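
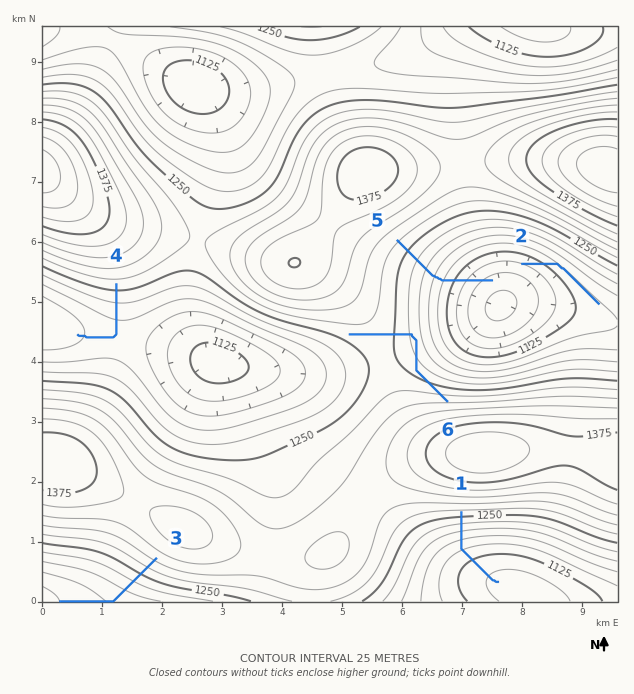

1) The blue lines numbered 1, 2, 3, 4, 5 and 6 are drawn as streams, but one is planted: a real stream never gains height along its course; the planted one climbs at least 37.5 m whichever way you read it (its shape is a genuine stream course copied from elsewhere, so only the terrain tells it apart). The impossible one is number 6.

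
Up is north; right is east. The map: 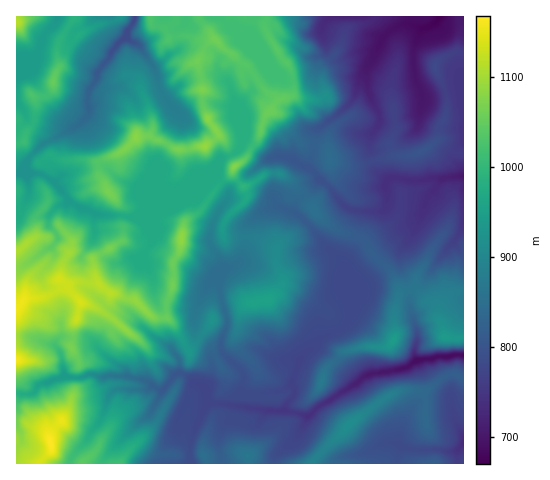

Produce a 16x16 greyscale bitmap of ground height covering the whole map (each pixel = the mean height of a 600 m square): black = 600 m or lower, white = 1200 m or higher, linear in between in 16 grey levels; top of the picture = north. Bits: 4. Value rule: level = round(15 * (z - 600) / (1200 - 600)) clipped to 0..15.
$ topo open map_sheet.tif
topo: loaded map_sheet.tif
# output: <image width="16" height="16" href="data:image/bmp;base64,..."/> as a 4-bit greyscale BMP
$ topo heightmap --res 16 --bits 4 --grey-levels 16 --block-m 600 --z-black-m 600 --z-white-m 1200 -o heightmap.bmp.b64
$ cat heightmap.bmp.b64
<image width="16" height="16" href="data:image/bmp;base64,Qk32AAAAAAAAAHYAAAAoAAAAEAAAABAAAAABAAQAAAAAAIAAAAATCwAAEwsAABAAAAAAAAAAAAAAABEREQAiIiIAMzMzAERERABVVVUAZmZmAHd3dwCIiIgAmZmZAKqqqgC7u7sAzMzMAN3d3QDu7u4A////AN2qhVZlZlVUzal1VURHdWSrqHZFVFRWZcqoh2VVVkQ0y7updmVVaGfc3Lp3h1VXd93cqneIZVZnzLubh3dlVVW7qpqYd2VURJmrmZiGZUREmauqqoZWVEOYibq6pmVERKhomKqqdUQ0mneIuruFNDSadnq7umQzNKmXiruqVDIi"/>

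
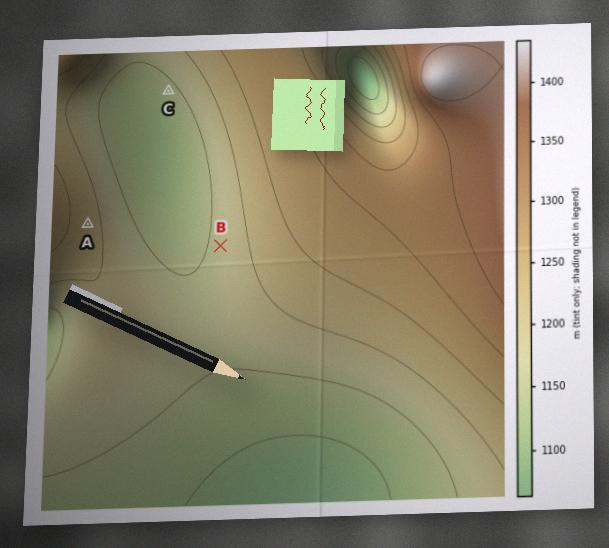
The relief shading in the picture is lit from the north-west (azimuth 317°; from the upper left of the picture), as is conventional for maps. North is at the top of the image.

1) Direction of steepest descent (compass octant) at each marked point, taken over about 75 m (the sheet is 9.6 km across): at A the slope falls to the E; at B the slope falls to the W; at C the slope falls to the SW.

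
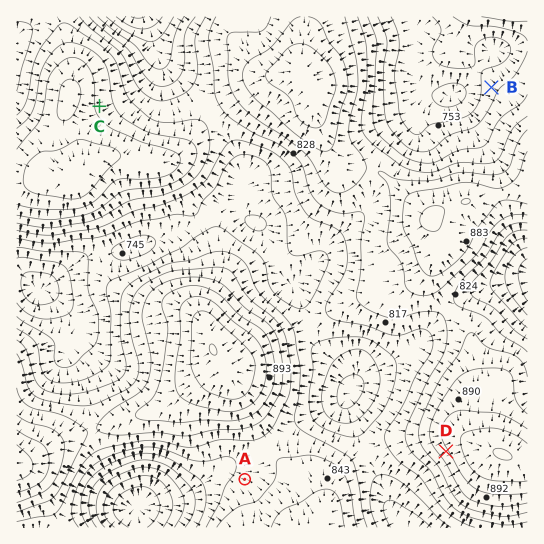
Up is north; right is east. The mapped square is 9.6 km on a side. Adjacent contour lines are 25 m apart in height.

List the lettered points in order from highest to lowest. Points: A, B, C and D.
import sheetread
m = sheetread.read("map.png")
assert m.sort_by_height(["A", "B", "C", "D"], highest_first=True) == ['D', 'C', 'A', 'B']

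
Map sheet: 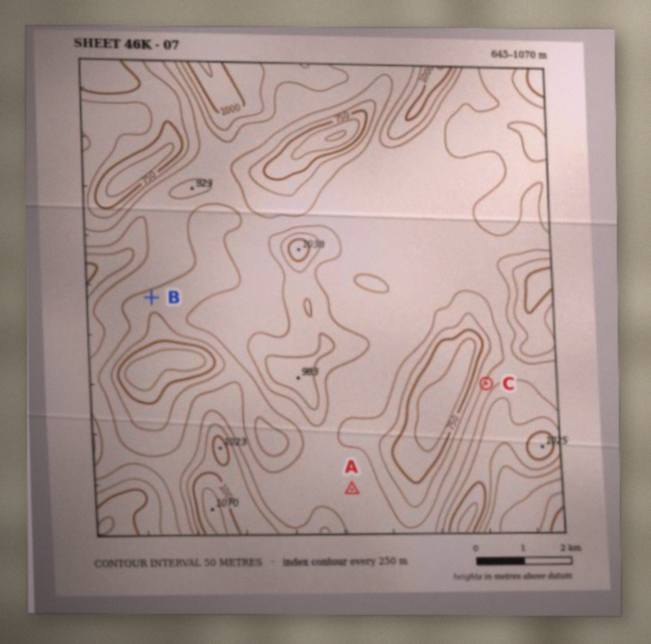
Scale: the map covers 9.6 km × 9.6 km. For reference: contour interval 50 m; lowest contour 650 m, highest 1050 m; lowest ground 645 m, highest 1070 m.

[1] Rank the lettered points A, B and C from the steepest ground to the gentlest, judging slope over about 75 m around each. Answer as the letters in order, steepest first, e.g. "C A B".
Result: C B A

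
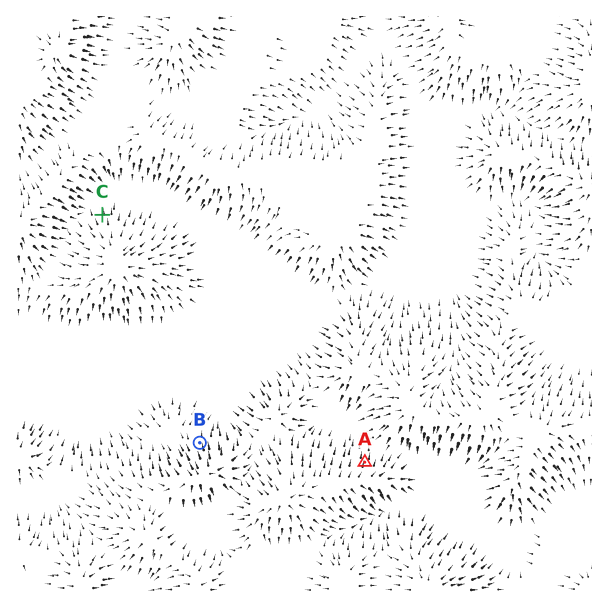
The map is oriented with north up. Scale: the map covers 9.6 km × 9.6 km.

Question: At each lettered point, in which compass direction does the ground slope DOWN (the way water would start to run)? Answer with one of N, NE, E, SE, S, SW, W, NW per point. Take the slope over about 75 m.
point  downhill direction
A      N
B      N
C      N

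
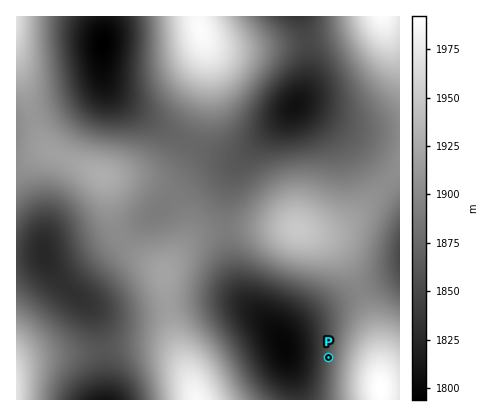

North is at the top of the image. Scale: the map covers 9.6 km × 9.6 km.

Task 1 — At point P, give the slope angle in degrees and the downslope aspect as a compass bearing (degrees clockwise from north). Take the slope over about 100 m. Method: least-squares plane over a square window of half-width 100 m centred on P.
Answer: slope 6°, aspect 276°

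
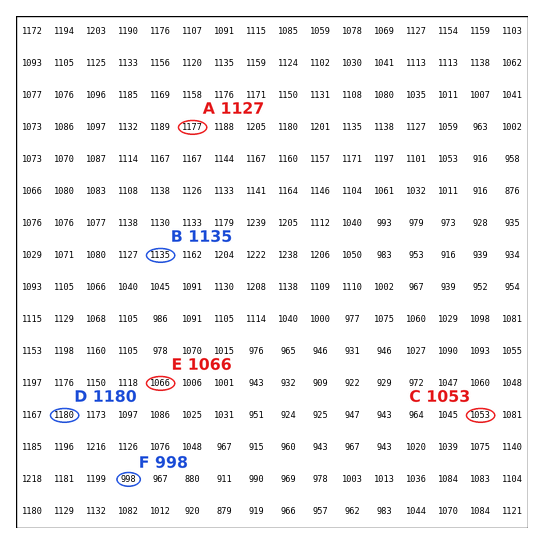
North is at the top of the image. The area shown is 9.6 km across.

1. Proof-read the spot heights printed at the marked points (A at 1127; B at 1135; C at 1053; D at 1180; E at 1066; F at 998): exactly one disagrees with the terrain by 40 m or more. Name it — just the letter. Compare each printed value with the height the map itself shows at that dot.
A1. A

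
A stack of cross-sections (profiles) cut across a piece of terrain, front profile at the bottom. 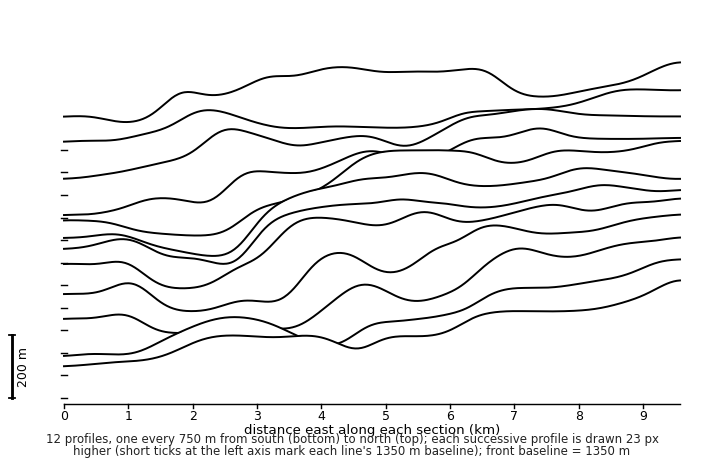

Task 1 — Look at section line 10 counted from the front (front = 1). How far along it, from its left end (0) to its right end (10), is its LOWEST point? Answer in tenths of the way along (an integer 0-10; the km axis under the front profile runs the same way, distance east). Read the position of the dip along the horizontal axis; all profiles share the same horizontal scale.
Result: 0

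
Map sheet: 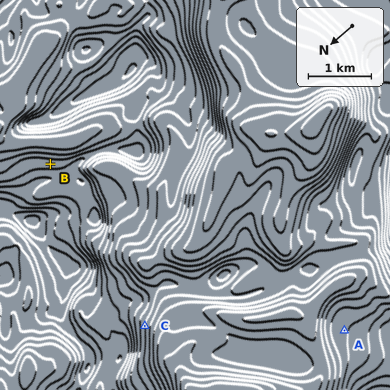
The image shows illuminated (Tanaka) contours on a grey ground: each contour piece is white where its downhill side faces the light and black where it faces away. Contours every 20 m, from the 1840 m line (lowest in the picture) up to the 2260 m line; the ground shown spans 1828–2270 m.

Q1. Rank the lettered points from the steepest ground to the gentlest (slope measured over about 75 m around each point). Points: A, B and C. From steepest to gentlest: C B A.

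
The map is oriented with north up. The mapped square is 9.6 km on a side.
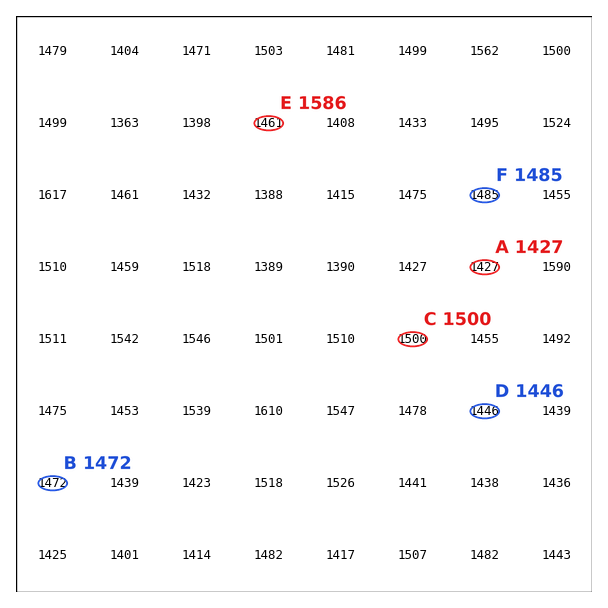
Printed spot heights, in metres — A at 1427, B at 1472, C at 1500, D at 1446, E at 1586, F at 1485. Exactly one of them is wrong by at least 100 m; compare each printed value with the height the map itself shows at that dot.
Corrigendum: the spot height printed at E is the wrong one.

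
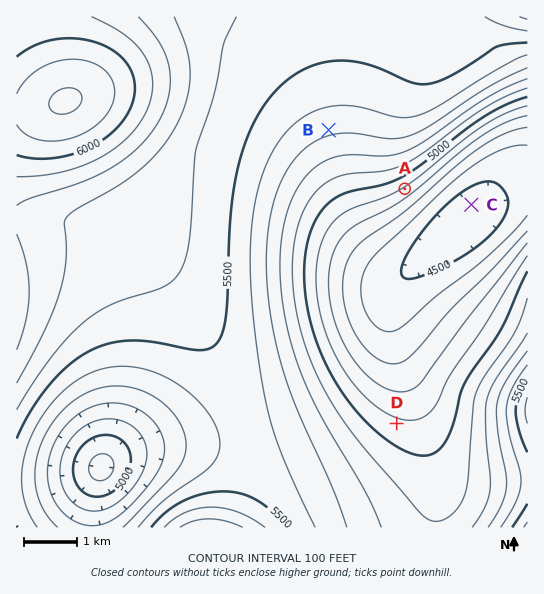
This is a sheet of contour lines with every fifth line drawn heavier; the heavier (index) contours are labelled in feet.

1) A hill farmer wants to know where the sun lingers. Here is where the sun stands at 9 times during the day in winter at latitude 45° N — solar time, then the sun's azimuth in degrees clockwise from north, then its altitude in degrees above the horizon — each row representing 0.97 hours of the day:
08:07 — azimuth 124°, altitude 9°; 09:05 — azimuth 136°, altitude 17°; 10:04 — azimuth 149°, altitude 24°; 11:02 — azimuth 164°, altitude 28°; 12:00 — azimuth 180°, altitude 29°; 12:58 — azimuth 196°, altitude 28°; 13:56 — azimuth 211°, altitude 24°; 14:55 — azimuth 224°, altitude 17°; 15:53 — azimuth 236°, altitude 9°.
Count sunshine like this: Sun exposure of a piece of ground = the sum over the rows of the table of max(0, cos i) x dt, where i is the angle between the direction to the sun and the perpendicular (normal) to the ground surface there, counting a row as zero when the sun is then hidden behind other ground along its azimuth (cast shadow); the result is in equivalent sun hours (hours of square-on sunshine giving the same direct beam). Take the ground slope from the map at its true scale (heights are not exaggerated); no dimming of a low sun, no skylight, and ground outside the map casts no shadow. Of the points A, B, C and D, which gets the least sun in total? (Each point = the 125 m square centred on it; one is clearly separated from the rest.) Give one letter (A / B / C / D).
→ D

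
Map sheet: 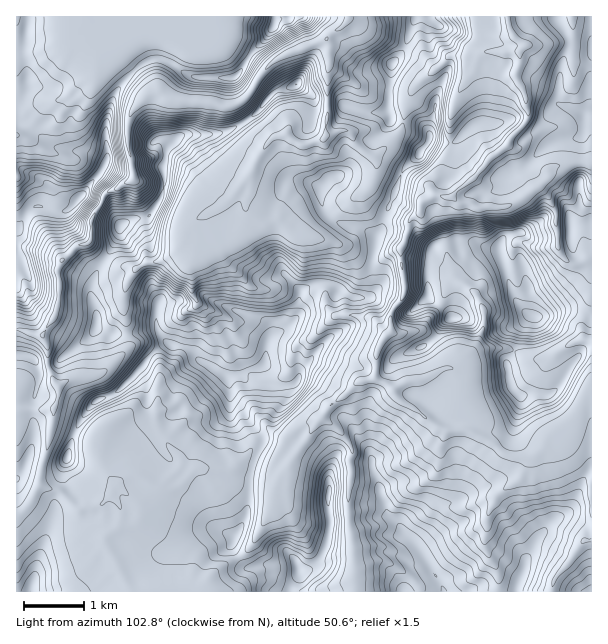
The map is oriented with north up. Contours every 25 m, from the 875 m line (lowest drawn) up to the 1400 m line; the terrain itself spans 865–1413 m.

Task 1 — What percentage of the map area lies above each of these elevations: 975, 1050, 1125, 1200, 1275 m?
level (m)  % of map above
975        93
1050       73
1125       56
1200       30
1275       12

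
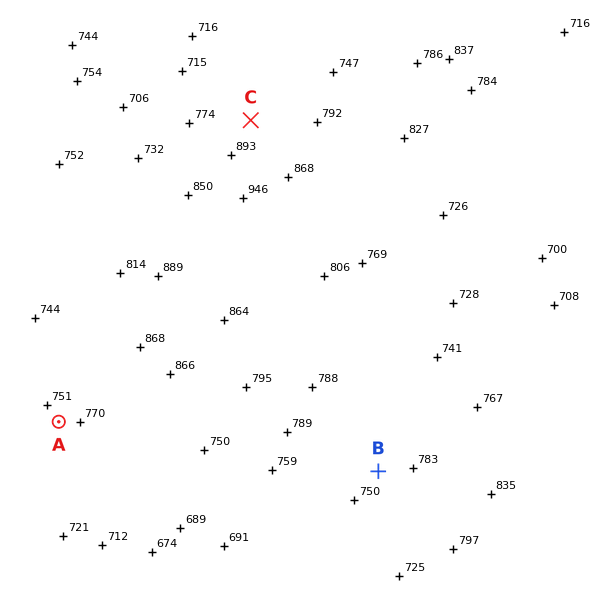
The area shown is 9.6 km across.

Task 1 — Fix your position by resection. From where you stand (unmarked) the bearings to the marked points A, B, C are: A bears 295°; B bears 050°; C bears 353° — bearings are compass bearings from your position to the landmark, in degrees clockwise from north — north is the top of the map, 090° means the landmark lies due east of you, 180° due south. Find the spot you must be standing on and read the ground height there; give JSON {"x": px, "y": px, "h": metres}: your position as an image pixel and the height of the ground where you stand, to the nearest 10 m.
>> {"x": 302, "y": 535, "h": 710}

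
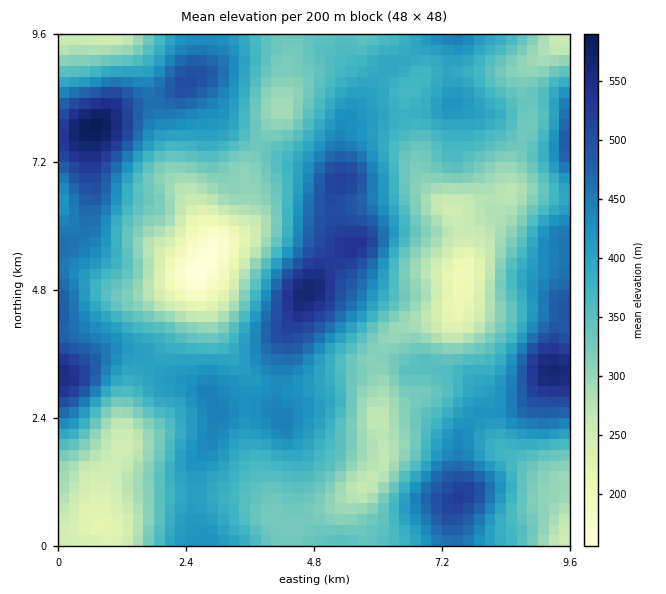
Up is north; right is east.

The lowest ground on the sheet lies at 155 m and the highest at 590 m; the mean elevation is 375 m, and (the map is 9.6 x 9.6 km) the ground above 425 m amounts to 24.7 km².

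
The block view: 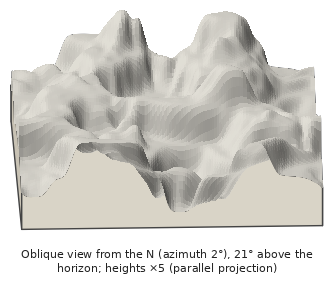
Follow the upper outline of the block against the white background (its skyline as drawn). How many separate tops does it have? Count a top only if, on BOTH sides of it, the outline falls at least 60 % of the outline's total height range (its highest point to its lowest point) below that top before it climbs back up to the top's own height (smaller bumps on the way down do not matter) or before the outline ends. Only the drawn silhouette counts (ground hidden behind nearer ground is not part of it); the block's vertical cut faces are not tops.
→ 0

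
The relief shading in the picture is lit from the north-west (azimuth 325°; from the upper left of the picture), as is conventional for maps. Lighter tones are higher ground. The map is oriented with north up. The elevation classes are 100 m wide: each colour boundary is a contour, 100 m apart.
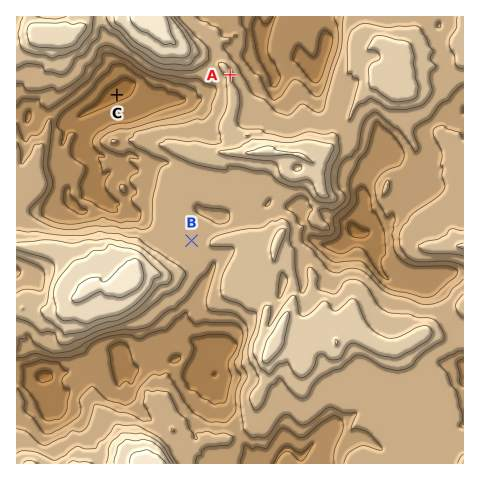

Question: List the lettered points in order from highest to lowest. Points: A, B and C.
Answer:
A B C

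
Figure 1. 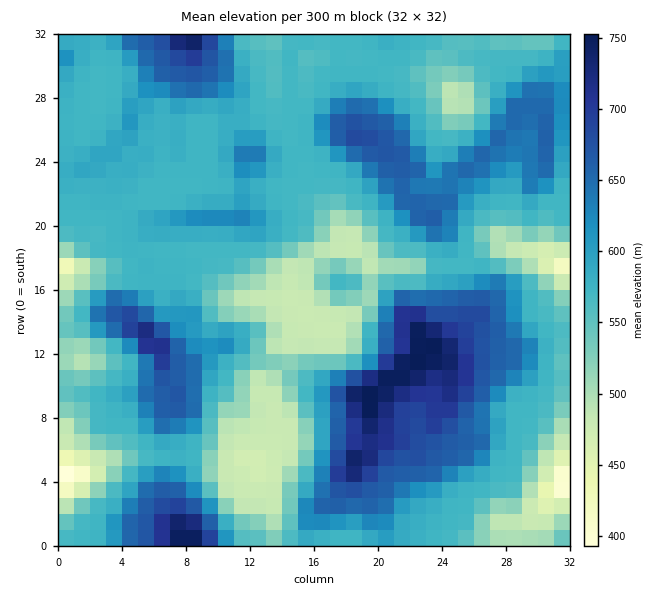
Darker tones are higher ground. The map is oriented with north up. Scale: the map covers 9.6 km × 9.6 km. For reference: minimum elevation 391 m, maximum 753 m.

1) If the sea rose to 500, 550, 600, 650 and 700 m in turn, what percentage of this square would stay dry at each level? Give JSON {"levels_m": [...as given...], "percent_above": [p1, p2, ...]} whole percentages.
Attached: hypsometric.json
{"levels_m": [500, 550, 600, 650, 700], "percent_above": [87, 78, 33, 21, 5]}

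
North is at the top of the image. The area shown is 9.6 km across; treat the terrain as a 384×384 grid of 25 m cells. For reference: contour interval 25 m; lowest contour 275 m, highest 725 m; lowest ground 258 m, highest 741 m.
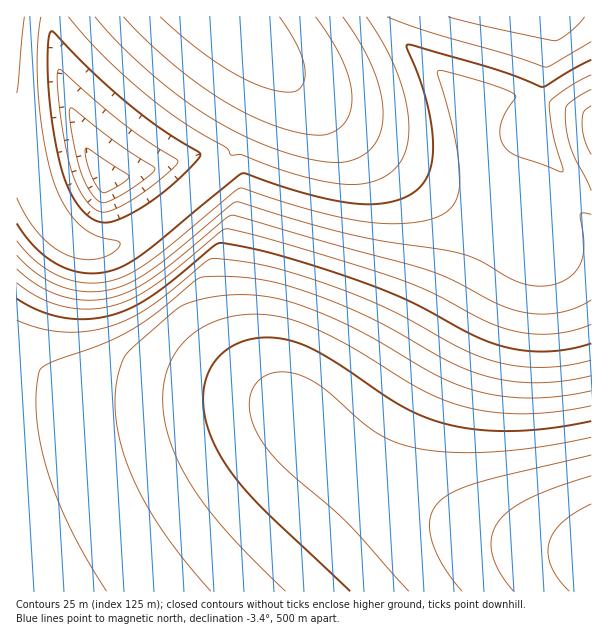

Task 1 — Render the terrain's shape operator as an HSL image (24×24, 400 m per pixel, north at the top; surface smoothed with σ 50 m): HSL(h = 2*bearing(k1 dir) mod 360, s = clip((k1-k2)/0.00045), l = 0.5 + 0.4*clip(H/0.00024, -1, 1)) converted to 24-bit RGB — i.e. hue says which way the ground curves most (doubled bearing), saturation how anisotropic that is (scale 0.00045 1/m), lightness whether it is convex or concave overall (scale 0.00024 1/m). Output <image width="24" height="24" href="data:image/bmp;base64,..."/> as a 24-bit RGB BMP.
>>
<image width="24" height="24" href="data:image/bmp;base64,Qk32BgAAAAAAADYAAAAoAAAAGAAAABgAAAABABgAAAAAAMAGAAATCwAAEwsAAAAAAAAAAAAAf4F/f4J/f4J/foN/foOAfoSAfoWBfoWBfoWCfoSCfoSCf4KBf4GAgYB+gX98gn96goB4goB2goB0gX9ygH9xgH9wf35vfn1uf4F/f4J/foN/foN/foR/foWAfYWAfYWBfYWCfoSCfoOCf4CBgH5/gXx8gnp5g3p2hH10g3xyg3xwgnxugXxtgH1sf31rfnxqf4J/f4J+foN+foR+fYV+fYV/fYaAfYWAfYSBfYOCfoCBf32AgXt+gnh6hHR1hXZyhnhxhXhvhHhtg3lrg3pqgntpgHxof3xogIJ/f4N+f4R+foR9fYV9fIZ9fIZ+fIV/fISAfIGBfH2AgHqAgnd9hHN5hnBziHNvh3Nuh3NshnRqhXZphHhog3pngnxngH1ngIJ+gIN+gIR9f4V9foZ8fIZ8e4Z8e4R9e4J+e39/fHp+f3Z9gXJ7hG53h2xwinBtiW5riW9qiHFoiHRoh3dohXpohH1ogn9pgYJ+gYN+gYR9gIV8f4Z7fYZ6fIV6eoN5eYB6enx7e3Z7fnJ6gG13hGl0iWtti2xri2tpi2xpi29oinNpiXdpiHtqhn9rhIJsgoN+goR9goV8goZ7gYZ6gIZ5foR4fIF3en13eXh2eXJ1e211fmhzgmZwiWxrimpqi2lpjGppjW5qjXJrjHhsi31uiIJwhoZxg4N9hIR8hIV7hYZ6hId5g4Z3gYR2foB1fHtzeHNxd21weWhve2RugWdqh21qiWpqi2prjWtsjm9tj3Rvj3pxjYB0i4V2h4h3g4J8hYN7hoR5h4V5h4Z3hoV1hIJzgHxxe3VveG1sdmhqdmRqeGJqgG5pg29rhW1siG1ui29wjnJykHd1kH55joR8jIl+h4p/h3Fii3ZWjYVLfYtGcIhUhoFyhHxwgHZtfHBqeGhndWRndGFneGRmf3VrgHRsgXRvhHRyiHZ2jHl6j319kIOBkIiEjo2HiI2HjVdPk2FDmHg8m5Y4b5QtKXojg39mgXBqfWpneWRldWJmdGFneW9ofnlsf3pvf3xzgH54g399iIGDjYWIkImKkI2MjpCOi5GRlTw/oVE4rHo5sqY7k7A5VpswD10sgWpmf2Zne2Rod2NpdWVqfHltfn5vfIBxeIF0d4R5e4eDgYuLiIuPjY6SkJGUkJOWjpOXoz9VsV5Xs5R8tauMrbSDhaZjL4k8EFZFgmZsfmVtemZveW1vfX5ye4Fzd4R0c4l3c41/dJGJeZWSgZOXipGYkJOZkZWaj5Sapm2HoLeytsnTvbzg0rTbxJe6oIN9CVVJP2p6gWl1fmt4fXh3fIB4eIV3dot5dJF/cZaGcJqPcZyWd5ueg5Gcj5OZkZaaj5SamrWjruPLq+7xkZj15aT28qbp3ZHIsHOfACszhW1+gnSBfn6AfYWAe4yBeZODdZqIcp2Ob5+TbaGYbaKfcH6UjJSIjJWNkIiNoNqio/K0YvC6ACbK4Gfo9pnm+Kbh6ZPKAUGPSl+FgnyGgISHgIyKf5OKfJyMeKGRdKGUcKKWbKKYWnuYio5ngph4jY93l0lAtOyil++JQ8tPABczmEhr0nS785TV+qfb7HvRDDRygYKLgouOgpOSgpuSgKSUe6KWd6GWcqGWbaCWakGFg5Z3kItohkBJk/epxfGeqOJ6c5RHMwArHzgBGjMAZ4cA72iX+qjTQRG0g4qQhJKUhJqXhaWXgqOYfqCXep+WdZ6UUF6XeFSPjoF6j2aAh+WecMKizfCZrtF6KwA2eziBh3V/h3eBcYdTRnASrogYqEuHhJKVhJmZhqCZhqaZhKCYgZ6WfZyUeZqRPSuJiX2Oj32Oi3aWp/GRWVtn0e6VqsF1JAAzhHWAhXmBhn2EhYGHg4WKg4yPhJOUhJmYhJ2ah6eZhp+XhZ2Wg5uUgJiSfZSOMSKAi4OOin2Qsb6CxM1mYEBG1euQsy2ALAFFhHmChH2Eg4GFg4iJg46Og5SRg5iUg5yXhKOYhqCVhpyVhpqUhZeSg5KPf4iKMBFShHQwfF0k16MNrWgUZEg22+eMLwBMcFGFg32EgYGFgoiIgo6KgZOOgZiRgZuTgp6Vg6KUhJyThZmShZaRhZKPhH6LXQcnciI0gotYa5GAobV+w5N9fGqK5uWKGAAzgHiGgoCGgoiIgo2JgZOLgJeNgJuQgJ2SgaGSgpyQg5mQhJaPhZGOjnF+TgAcjEZofoeQe46VeZaaep+dzpSUg3Sj5tCIEQA2f3yHgoSIg4yJgpKJgJaLf5qNf5yOf56Pf52OgJqOgpaNg5KMjlZpTAAakGaAgYuSf5CWfZWbe5ufeqGhuI2qnYW2"/>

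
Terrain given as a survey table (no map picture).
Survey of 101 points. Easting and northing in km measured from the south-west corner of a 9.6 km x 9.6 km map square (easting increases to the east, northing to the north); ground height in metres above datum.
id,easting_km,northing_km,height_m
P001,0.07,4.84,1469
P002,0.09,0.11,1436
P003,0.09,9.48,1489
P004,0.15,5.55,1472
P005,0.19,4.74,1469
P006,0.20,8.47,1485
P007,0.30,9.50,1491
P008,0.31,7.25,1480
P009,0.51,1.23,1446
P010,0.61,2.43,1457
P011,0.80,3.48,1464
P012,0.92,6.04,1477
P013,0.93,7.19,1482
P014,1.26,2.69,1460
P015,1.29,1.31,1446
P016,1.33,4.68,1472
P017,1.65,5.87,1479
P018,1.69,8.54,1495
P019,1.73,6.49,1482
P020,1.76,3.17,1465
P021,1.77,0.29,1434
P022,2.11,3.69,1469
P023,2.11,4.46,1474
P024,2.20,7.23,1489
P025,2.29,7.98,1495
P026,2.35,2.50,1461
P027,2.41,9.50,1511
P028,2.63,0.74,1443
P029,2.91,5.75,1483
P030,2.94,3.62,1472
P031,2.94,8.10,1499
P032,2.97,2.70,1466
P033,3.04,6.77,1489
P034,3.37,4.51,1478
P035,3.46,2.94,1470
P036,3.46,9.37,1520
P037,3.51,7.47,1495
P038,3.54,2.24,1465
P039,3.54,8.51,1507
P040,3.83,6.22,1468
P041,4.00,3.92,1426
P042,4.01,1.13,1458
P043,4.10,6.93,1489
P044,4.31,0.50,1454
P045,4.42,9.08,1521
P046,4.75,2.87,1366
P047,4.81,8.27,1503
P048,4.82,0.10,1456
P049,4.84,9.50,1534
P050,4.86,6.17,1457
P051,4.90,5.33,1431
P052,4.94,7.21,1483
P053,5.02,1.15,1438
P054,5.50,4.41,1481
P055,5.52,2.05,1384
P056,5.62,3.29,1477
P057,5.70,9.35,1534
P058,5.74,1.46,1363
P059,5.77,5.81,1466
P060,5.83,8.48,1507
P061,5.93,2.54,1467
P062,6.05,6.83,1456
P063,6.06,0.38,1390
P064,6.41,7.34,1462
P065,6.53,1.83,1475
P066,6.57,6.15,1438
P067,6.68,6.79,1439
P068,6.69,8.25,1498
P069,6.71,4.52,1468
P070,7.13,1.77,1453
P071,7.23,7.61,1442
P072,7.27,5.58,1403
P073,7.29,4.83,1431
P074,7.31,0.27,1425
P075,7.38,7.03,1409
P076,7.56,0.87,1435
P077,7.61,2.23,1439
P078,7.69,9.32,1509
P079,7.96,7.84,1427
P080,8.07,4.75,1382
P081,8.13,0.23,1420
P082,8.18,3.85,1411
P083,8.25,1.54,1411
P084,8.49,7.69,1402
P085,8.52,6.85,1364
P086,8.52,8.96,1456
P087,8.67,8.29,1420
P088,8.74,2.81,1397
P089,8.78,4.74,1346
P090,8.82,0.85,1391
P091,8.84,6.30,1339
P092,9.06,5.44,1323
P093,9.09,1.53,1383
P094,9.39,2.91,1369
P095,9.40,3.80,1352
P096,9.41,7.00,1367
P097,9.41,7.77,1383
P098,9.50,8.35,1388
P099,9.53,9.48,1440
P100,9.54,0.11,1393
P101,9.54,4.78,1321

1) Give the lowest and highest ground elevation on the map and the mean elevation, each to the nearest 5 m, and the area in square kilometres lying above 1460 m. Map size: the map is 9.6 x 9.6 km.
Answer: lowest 1315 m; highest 1545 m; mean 1450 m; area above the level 46.3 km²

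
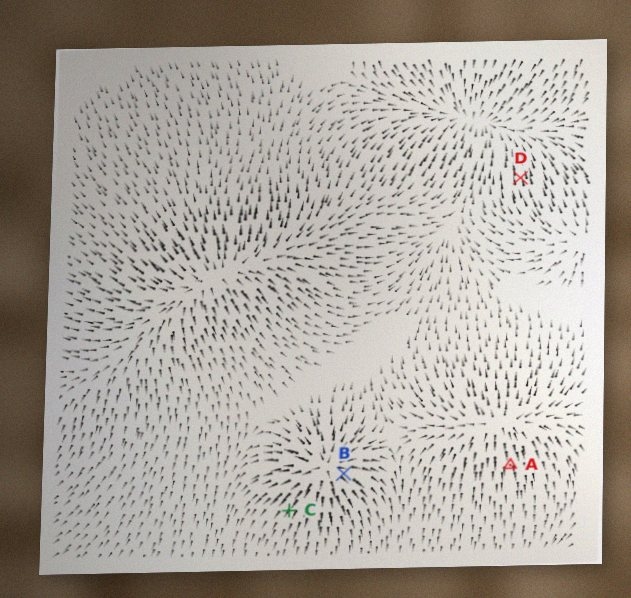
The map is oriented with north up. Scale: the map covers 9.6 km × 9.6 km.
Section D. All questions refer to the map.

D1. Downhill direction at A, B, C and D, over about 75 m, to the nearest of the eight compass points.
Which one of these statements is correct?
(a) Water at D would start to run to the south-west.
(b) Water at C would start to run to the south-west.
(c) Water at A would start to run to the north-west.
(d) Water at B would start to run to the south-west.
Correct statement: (b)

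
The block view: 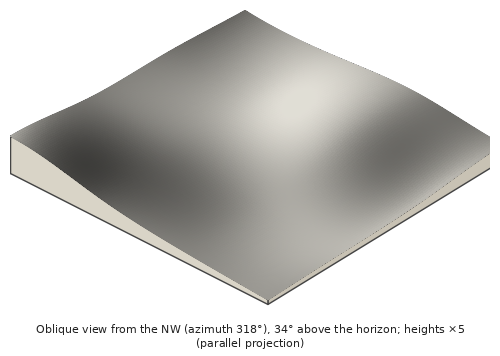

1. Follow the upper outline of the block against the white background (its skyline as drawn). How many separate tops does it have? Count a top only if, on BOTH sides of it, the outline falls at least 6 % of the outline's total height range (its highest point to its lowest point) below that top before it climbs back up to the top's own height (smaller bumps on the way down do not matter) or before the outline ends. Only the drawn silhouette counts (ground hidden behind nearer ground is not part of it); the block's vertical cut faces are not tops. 1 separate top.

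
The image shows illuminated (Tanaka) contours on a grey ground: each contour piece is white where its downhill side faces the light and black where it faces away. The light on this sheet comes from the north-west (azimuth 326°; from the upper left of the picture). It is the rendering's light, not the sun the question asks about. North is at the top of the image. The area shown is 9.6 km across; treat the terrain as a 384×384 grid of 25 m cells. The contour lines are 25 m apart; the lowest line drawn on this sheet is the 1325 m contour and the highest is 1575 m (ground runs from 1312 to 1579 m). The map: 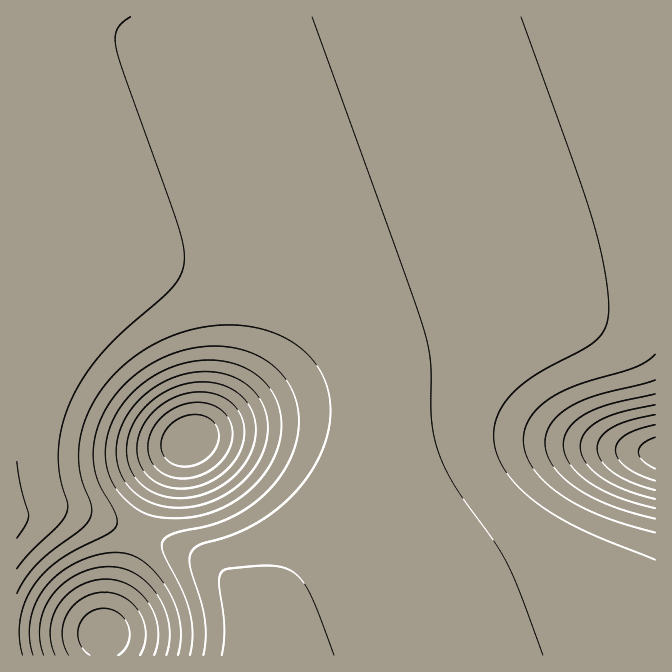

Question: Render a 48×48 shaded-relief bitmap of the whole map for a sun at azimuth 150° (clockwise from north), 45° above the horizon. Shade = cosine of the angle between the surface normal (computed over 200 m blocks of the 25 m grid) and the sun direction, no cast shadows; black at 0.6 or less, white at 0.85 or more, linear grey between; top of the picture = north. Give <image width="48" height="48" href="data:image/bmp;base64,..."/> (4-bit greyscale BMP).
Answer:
<image width="48" height="48" href="data:image/bmp;base64,Qk32BAAAAAAAAHYAAAAoAAAAMAAAADAAAAABAAQAAAAAAIAEAAATCwAAEwsAABAAAAAAAAAAAAAAABEREQAiIiIAMzMzAERERABVVVUAZmZmAHd3dwCIiIgAmZmZAKqqqgC7u7sAzMzMAN3d3QDu7u4A////AIiIdlRDIiNFZmZmZmZmZmZmZmZmZmZmZpmYh2VEMzNFZmZmZmZmZmZmZmZmZmZmZqqqmYdlRERFZmZmZmZmZmZmZmZmZmZmZru7uph2VVVVZmZmZmZmZmZmZmZmZmZmZrzMy6mHZlVWZmZmZmZmZmZmZmZmZmZmZrzMzLqYdmVWZmZmZmZmZmZmZmZmZmZmZrzMzLqYdmVVVmZmZmZmZmZmZmZmZmZmZqvMzLqYdlREVVZmZmZmZmZmZmZmZmZmVZq7u6mHZEMzRFVmZmZmZmZmZmZmZmVVVImqqph2QyESM0VWZmZmZmZmZmZmZVVEM3iJmYdkMQABEjRVZmZmZmZmZmZlVUQyIXd3d3ZTIAAAASNFVmZmZmZmZmZlVEMiEHd3d2ZTIQAAABNEVmZmZmZmZmZlVEMiEXd3d3dlQhAAABI0VmZmZmZmZmZmVUQzInd4iIiHZDEAABI0VWZmZmd3d3ZmZmZVVXeIiZmZh1QhERI0VWZmZnd3d3d3iIiIiHeImau7qYdUMiNEVWZmZ3d3d3iJmaqru3eImrvMy6l2VERFVmZmZ3d3d4iZqrvMzHeImrvN3cuYdlVVVmZmZ3d3eIiZq7zMzHd4mavN3dy5h2ZmZmZmd3d3eIiZqru8zHd4iavM3dy6mHdmZmZmd3d3d4iJmaqru3d3iJq7zMy6mYd3ZmZmd3d3d3iIiZmZmnd3eImqu7u6mYd3d2Zmd3d3d3d3iIiIiXd3d4iZqqqpmId3d3ZmZ3d3d3d3d3d4iHd3d3iImZmZiId3d3dmZnd3d3d3d3d3d3d3d3d4iIiIiHd3d3d2Zmd3d3d3d3d3d3d3d3d3d4iId3d3d3d2ZmZmd3d3d3d3d2d3d3d3d3d3d3d3d3dmZmZmZmd3d3d3d2Znd3d3d3d3d3d3d3dmZmZmZmZmd3d3d2Zmd3d3d3d3d3d3d3ZmZmZmZmZmZ3d3d2ZmZnd3d3d3d3d3d2ZmZmZmZmZmZ3d3d2ZmZmZ3d3d3d3d3ZmZmZmZmZmZmZ3d3d2ZmZmZmZ3d3d3ZmZmZmZmZmZmZmZnd3d2ZmZmZmZmZmZmZmZmZmZmZmZmZmZnd3d2ZmZmZmZmZmZmZmZmZmZmZmZmZmZmd3d2ZmZmZmZmZmZmZmZmZmZmZmZmZmZmd3d2ZmZmZmZmZmZmZmZmZmZmZmZmZmZmZ3d2ZmZmZmZmZmZmZmZmZmZmZmZmZmZmZnd2ZmZmZmZmZmZmZmZmZmZmZmZmZmZmZmZ2ZmZmZmZmZmZmZmZmZmZmZmZmZmZmZmZmZmZmZmZmZmZmZmZmZmZmZmZmZmZmZmZmZmZmZmZmZmZmZmZmZmZmZmZmZmZmZmZmZmZmZmZmZmZmZmZmZmZmZmZmZmZmZmZmZmZmZmZmZmZmZmZmZmZmZmZmZmZmZmZmZmZmd3d2ZmZmZmZmZmZmZmZmZmZmZmZmZmd3d3d3d2ZmZmZmZmZmZmZmZmZmZmZmZ3d3d3d3d3ZmZmZmZmZmZmZmZmZmZmZmZnd3d3d3d3dmZmZmZmZmZmZmZmZmZmZg=="/>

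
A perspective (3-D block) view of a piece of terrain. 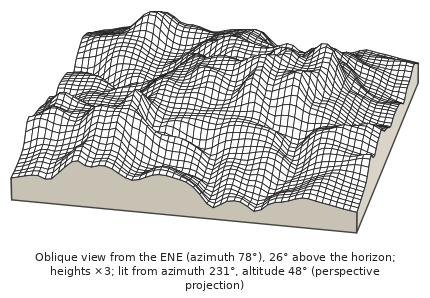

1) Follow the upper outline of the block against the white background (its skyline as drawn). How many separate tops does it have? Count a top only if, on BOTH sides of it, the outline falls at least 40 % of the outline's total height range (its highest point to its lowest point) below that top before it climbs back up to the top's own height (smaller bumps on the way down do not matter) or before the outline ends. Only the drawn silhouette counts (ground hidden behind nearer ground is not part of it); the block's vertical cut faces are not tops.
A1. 0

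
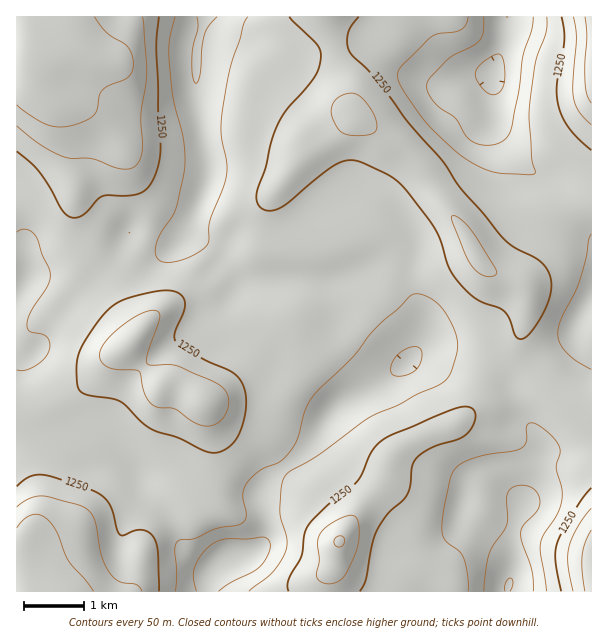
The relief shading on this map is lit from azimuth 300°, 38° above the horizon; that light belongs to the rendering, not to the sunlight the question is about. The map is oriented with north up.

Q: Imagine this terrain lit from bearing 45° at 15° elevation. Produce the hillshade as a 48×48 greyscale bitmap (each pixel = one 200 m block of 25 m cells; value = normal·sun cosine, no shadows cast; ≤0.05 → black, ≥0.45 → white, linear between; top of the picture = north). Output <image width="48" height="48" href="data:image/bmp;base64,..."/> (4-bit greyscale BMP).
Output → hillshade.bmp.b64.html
<image width="48" height="48" href="data:image/bmp;base64,Qk32BAAAAAAAAHYAAAAoAAAAMAAAADAAAAABAAQAAAAAAIAEAAATCwAAEwsAABAAAAAAAAAAAAAAABEREQAiIiIAMzMzAERERABVVVUAZmZmAHd3dwCIiIgAmZmZAKqqqgC7u7sAzMzMAN3d3QDu7u4A////AImaq7zLvMy6mZqYdlZomYiIiJvLljEQAomqqry6q8y6mZmHZlZoqZiIiJvLljEQE5mZms25m8upmIh2ZlVYqpiImau6hSERJJmZmsyorMqHdlVVRDNZu5iImrupdTIzRJiZm8yprLhmVDVUM0V7y5iIq7qYhlVUVJmaq9ypq5dmVFdkRWecypiIqqmIiHdlVaq8zNypqYZ3d5l1VniaupiIqqiJmYdlVqvN3duqmHd4iaqGZ3iJqYiJmpiJmXZVV5vMzLqql3eIial2Z4iIiIiZmpiJl2VEV5q7uqmZh3eIiJh3eIiIh4iZmpiIdlRFZ4mZmYiIZnd3eIh3iIiId4iZiId3ZlVmd4iIiIh3ZndmZ4h3iJiId4iIh2ZmZnd2Z3iIiIh3ZmZUZ4iIiZmYiImId2Z3eIhlZneIiId2ZVQzWJmImaqYiJmYiIiJmYdVZ3d3d3d2Q0MkeamImaqYiZqZmZmZmHVWd4iId3dkM0RGm7qYmZmIiZmZmZmZmGVniJiId2ZUNGaKzcqYiIh3iJmZmZmZl2Z4mZmIdlVER5q97sqYiIh3eJmZmIiIh3eJqpmHdURFebze3KmIiIiIiJmYd3d4d3iau4h3ZURWm8zcuZiIiIiIiIiHdmZ3d3iruodmZmZ4m7upmIiIiJmYiIh3ZlVnd4m7qHZmd3eJqqqYiIiIiJmZiId3ZUVnd3mqmHd3d3iJqqmYiIiIiZmYiId3ZEVnZnmqiHd3d3iJq7qZmZmZmZmYiIiHVEVmVWipmXd3d4iZq7upmpmZmZmIiIiHVFVERXmqmnd3d4iZqrqqqZiIiIiHiIh2VUM0Vpu6mnZmZ4iZqqqqmYd3d3d3d3d2ZUNHmry6qnZVZ4iZqqqZmGZmZmd3d3d3ZTN6vMuqqnZWd4mpmamIh2Znd3d3d3eHZDWcy6qZqnZWd4mZiJiHdmZ3iIiHd4iHQzfNupmZmWVWZ4mHZ4iHZmZ3iIiIiIh1MlvcqYiZmGZVZ4h2Z4mXZmZneIiIiIhkNZ3LmZmZiGZVV4dlaJqYZmZmeIiIiIdUWMy6qZmZh2ZUZ3ZVeZqYZmZnd4iIh3ZVeru6qqmYdmZUZ2VWiaqoZWZ3d3iHdmVWiru7qZh2ZlREZmVXmqqpZVZ2d3d3ZVVnrN3LqYdlZkM0VmZoq7u5VFd2Z4dlRFaKzu7LmHVWZiI0VmZ5vMu4VGd2eIdlVXit/+y6l1VmVBJFZmeKvMy4VWd3eIdmaJvf/sqphUVlQiNWd4iavMy4VWd3eHZnib3v7KmpdUVkIEVniJmZvN23VWeIiHd4m87+ypq6dDVTEFaImYiIvd2nVWeIiHeJrN7tqau6dDRTIWeIiHd4veynVWeIiIiKvd3KmaupYzRUIXeId3eK3uyXZWeIiHeKu7qYiJmHUzRUIXeIeImb7tyXZneIiHeJqpiId3d3ZEVkIXeIiaq87tuXZnd3d2aJmYiId2Z4dlVUIXeImru83cuYdndnZlZ4mIiIdmeal1RDEHiJmru7zMupd2ZmZVZ4mIiIdnm8p1QyAQ=="/>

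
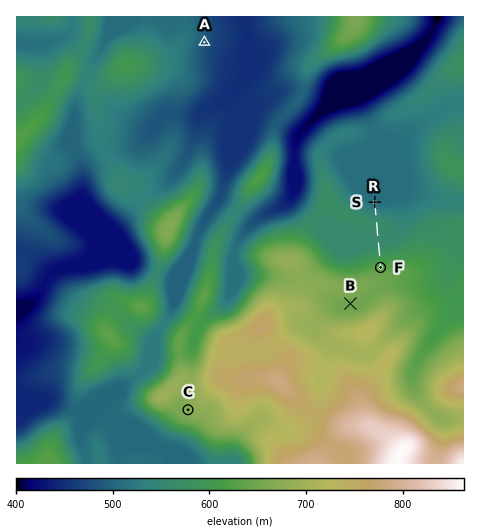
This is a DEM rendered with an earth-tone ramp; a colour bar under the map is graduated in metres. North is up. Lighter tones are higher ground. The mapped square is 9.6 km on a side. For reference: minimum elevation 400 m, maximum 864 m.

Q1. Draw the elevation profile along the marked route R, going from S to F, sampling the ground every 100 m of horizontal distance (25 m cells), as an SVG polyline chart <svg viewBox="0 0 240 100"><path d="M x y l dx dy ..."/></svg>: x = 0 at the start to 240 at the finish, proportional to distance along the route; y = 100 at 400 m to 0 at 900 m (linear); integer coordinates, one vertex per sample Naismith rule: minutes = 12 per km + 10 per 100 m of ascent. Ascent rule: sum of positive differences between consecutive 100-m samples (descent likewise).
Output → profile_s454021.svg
<svg viewBox="0 0 240 100"><path d="M0 78l17-2 17-3 17-3 17-2 17-1 17 1 18 0 17 0 17 0 17-2 17-2 17-3 17-4 17-3 1 0"/></svg>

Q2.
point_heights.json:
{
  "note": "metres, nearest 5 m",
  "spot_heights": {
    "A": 485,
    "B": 650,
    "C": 670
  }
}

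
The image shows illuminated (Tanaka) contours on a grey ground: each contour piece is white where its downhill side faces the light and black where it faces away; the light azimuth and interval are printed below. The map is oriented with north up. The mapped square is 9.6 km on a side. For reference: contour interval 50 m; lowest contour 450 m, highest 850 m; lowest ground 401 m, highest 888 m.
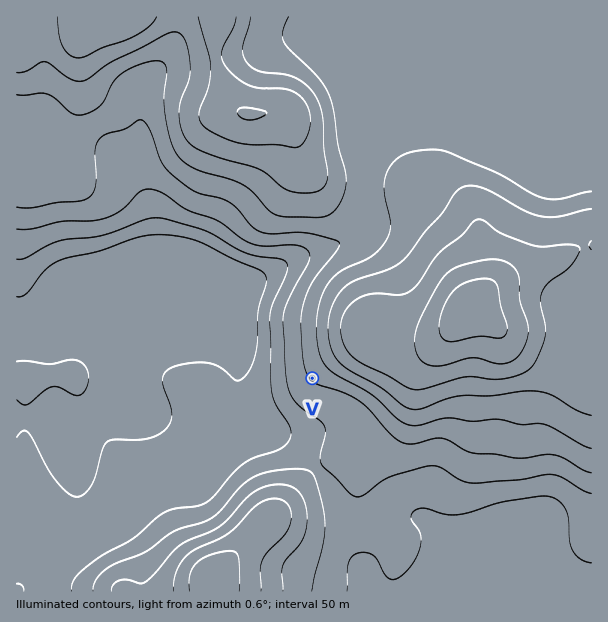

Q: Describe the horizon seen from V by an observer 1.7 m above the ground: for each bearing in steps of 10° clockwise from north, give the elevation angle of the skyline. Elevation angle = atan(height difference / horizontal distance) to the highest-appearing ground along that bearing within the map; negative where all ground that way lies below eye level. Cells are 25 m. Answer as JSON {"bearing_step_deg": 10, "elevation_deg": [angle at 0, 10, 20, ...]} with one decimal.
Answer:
{"bearing_step_deg": 10, "elevation_deg": [3.4, 4.8, 6.9, 9.0, 10.4, 11.0, 10.9, 10.0, 8.5, 6.4, 4.6, 2.8, 0.8, -0.6, -1.1, -1.1, -1.4, -1.7, -0.5, 1.3, 1.8, 1.9, -0.0, -1.2, -1.5, -1.6, -1.8, -1.7, -2.3, -1.3, -0.1, 0.2, 1.0, 1.5, 2.1, 2.5]}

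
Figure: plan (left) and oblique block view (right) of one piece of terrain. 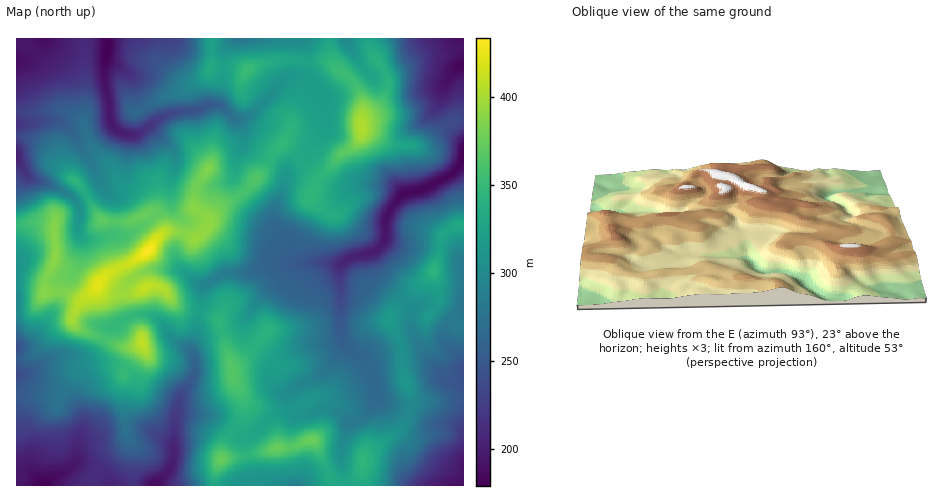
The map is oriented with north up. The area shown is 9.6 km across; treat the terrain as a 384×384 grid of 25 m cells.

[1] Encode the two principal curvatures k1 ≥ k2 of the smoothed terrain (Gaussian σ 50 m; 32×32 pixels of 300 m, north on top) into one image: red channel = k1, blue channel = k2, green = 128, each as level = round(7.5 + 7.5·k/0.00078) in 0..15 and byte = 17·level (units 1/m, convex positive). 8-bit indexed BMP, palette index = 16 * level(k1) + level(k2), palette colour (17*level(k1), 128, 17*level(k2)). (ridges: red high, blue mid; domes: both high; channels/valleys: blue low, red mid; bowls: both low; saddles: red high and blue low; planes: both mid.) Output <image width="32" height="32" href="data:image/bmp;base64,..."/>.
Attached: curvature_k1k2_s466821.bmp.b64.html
<image width="32" height="32" href="data:image/bmp;base64,Qk02CAAAAAAAADYEAAAoAAAAIAAAACAAAAABAAgAAAAAAAAEAAATCwAAEwsAAAABAAAAAAAAAIAAABGAAAAigAAAM4AAAESAAABVgAAAZoAAAHeAAACIgAAAmYAAAKqAAAC7gAAAzIAAAN2AAADugAAA/4AAAACAEQARgBEAIoARADOAEQBEgBEAVYARAGaAEQB3gBEAiIARAJmAEQCqgBEAu4ARAMyAEQDdgBEA7oARAP+AEQAAgCIAEYAiACKAIgAzgCIARIAiAFWAIgBmgCIAd4AiAIiAIgCZgCIAqoAiALuAIgDMgCIA3YAiAO6AIgD/gCIAAIAzABGAMwAigDMAM4AzAESAMwBVgDMAZoAzAHeAMwCIgDMAmYAzAKqAMwC7gDMAzIAzAN2AMwDugDMA/4AzAACARAARgEQAIoBEADOARABEgEQAVYBEAGaARAB3gEQAiIBEAJmARACqgEQAu4BEAMyARADdgEQA7oBEAP+ARAAAgFUAEYBVACKAVQAzgFUARIBVAFWAVQBmgFUAd4BVAIiAVQCZgFUAqoBVALuAVQDMgFUA3YBVAO6AVQD/gFUAAIBmABGAZgAigGYAM4BmAESAZgBVgGYAZoBmAHeAZgCIgGYAmYBmAKqAZgC7gGYAzIBmAN2AZgDugGYA/4BmAACAdwARgHcAIoB3ADOAdwBEgHcAVYB3AGaAdwB3gHcAiIB3AJmAdwCqgHcAu4B3AMyAdwDdgHcA7oB3AP+AdwAAgIgAEYCIACKAiAAzgIgARICIAFWAiABmgIgAd4CIAIiAiACZgIgAqoCIALuAiADMgIgA3YCIAO6AiAD/gIgAAICZABGAmQAigJkAM4CZAESAmQBVgJkAZoCZAHeAmQCIgJkAmYCZAKqAmQC7gJkAzICZAN2AmQDugJkA/4CZAACAqgARgKoAIoCqADOAqgBEgKoAVYCqAGaAqgB3gKoAiICqAJmAqgCqgKoAu4CqAMyAqgDdgKoA7oCqAP+AqgAAgLsAEYC7ACKAuwAzgLsARIC7AFWAuwBmgLsAd4C7AIiAuwCZgLsAqoC7ALuAuwDMgLsA3YC7AO6AuwD/gLsAAIDMABGAzAAigMwAM4DMAESAzABVgMwAZoDMAHeAzACIgMwAmYDMAKqAzAC7gMwAzIDMAN2AzADugMwA/4DMAACA3QARgN0AIoDdADOA3QBEgN0AVYDdAGaA3QB3gN0AiIDdAJmA3QCqgN0Au4DdAMyA3QDdgN0A7oDdAP+A3QAAgO4AEYDuACKA7gAzgO4ARIDuAFWA7gBmgO4Ad4DuAIiA7gCZgO4AqoDuALuA7gDMgO4A3YDuAO6A7gD/gO4AAID/ABGA/wAigP8AM4D/AESA/wBVgP8AZoD/AHeA/wCIgP8AmYD/AKqA/wC7gP8AzID/AN2A/wDugP8A/4D/AJeFhZaYmIaGtmOSpKa21HR2hoaVpYfItbiol3R1hYaHh4eHhXWWhZaXqKVwuKj6tpWEhIRkpbVyyKiWlZeGh4eGdoiYhYeWqLi4l3CVuOq2tff697XnhIHJuKZ1uHZ2hZiGhoZ1h3XIt3WVgKelxpV1c7ek+Pu3kbenx7eWtrilhpamlnSGZNaUdaaAppaFtpeEpXSCpMZygpaGt6ZlhYSHhrm4hHVktqamlnGWhXWmp6iWlpaEhJeXdXWVt6eXl5eXmKaVt7eXqLiGYYWXqLi3hnV0p7ioh4d2dabGpqeXhoaGl5eGhrmWxXWFgJaoyKd1h4aDhJeHh4WF2bhldYaVhJeYl4aWpYPnxriQdLfIl3WHqLiWhYeGdYXXloWGhaW2hHJyc5XGx/m1pnCFx7eWloaGhpeHhoV3ddeFlqeFg5WmlMX21pXY+XGig5XGloanmId2hoaEl3WWx4O2dJeklZP55nNzc9TjcLaVlciGhKnJx7eXl5Oot8mWhNiDqML4cLTmlqeEgHCE96SVuKeCtpd1hZaWg5eWyaaEx7aVcfnWs8e4p8bntufolJO5qciUhXV2h6eDl3WXpYaFyIaT2KaFhNmndJTZ+LaBcKOmhZZ2h4eXlpOohoant7fHhoOW54aTltjns5CQcJO4cZGCdYeHhpaEkcnGpoeW+bd0ZWP3ppWGhZT2+qSByJeWyZWFh4eWlaRwgGCllnWl5mR2hee1cJOEdHL49ZLJuJa3hXWHh4aVlae3xGC1hobnhcem2MaA2LemlIH3xYW3uJd2dXZ0dJXJuKW2gNqotejpxuba+4D31rXnx6WTp5e4poV1c6W417jYt5Rwxsm3hcd0lfmwsPVhc4OmloTIhpjGx4dxpsqYhofY6aKAkZS3t4NwgNH4g4WXhoaWg8ellHTXyZSDp6eGdZWlk3GAgIC1gKXm98eBp6anuLhxp+m3gqfYpXOWl8Z1lJRxp6e2oICCyKimhJXItqeFyIGmt8hzhZW2lZaF1+eXpraWp9jbkMa2mKiE17WEcaaTpMeXtpaEiKiohoaEs/intuT61reCpISVhKbmYJCggLTquLbZk4WXhqeHh3SE+aingnCUtcenppaXqOhw1+u0gJCAgtSQkJWoqIeHhJTpqLnIpXKWuYeHmJiX2IDnp8b3xrZwYMbZgZWXh3d2c+en1pR0lXSnh4eHh4bGgOh1hpe3xrfFxqaHc5aHhnWV5mP2pmRldKeHd4d3h7aRpYSFhpil6ZWW2ZaGdYaFuNiUg/e2lYaGhYaHh3eHtnGWqJiWdXTmpba519jXtqe4toHI52OWlpeGmJeGh5i4gZeXhoZ1dOe2hINzhIV1dtZxp7fGhHaHh5Y="/>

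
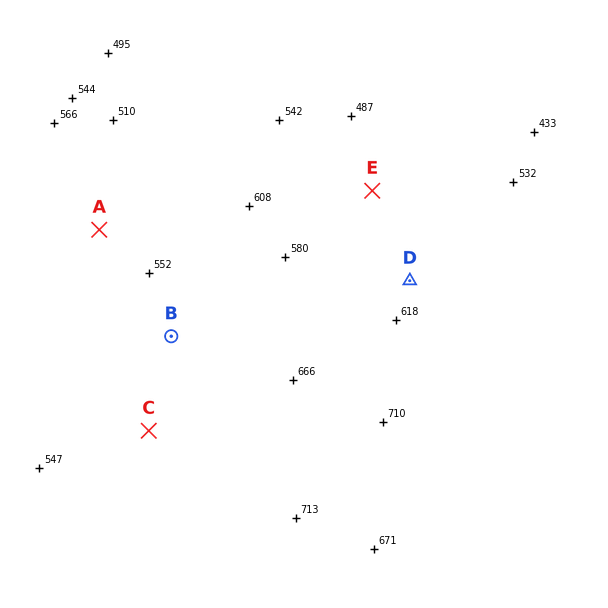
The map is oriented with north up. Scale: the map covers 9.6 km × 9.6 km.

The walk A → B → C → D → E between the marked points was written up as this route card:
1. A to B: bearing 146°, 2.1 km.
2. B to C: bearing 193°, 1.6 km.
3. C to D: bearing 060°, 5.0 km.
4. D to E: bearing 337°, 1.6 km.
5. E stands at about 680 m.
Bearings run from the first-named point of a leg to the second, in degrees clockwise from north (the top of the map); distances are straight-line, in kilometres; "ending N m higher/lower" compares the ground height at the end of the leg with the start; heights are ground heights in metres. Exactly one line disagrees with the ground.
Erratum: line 5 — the height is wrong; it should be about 550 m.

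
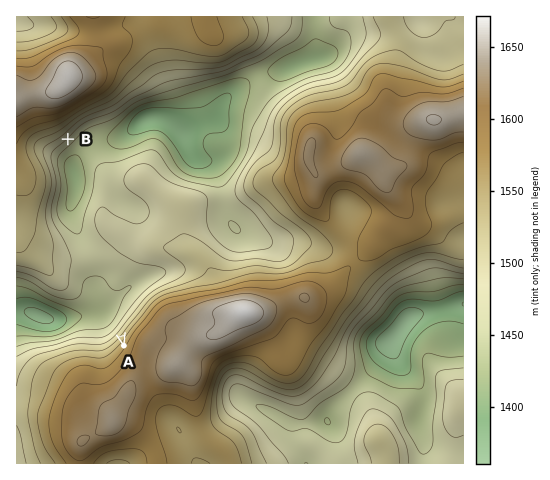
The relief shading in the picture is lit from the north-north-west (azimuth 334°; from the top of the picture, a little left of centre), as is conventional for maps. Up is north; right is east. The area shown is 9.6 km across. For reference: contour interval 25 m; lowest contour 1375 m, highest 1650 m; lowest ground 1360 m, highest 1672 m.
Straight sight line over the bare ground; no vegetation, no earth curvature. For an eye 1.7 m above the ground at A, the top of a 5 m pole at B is visible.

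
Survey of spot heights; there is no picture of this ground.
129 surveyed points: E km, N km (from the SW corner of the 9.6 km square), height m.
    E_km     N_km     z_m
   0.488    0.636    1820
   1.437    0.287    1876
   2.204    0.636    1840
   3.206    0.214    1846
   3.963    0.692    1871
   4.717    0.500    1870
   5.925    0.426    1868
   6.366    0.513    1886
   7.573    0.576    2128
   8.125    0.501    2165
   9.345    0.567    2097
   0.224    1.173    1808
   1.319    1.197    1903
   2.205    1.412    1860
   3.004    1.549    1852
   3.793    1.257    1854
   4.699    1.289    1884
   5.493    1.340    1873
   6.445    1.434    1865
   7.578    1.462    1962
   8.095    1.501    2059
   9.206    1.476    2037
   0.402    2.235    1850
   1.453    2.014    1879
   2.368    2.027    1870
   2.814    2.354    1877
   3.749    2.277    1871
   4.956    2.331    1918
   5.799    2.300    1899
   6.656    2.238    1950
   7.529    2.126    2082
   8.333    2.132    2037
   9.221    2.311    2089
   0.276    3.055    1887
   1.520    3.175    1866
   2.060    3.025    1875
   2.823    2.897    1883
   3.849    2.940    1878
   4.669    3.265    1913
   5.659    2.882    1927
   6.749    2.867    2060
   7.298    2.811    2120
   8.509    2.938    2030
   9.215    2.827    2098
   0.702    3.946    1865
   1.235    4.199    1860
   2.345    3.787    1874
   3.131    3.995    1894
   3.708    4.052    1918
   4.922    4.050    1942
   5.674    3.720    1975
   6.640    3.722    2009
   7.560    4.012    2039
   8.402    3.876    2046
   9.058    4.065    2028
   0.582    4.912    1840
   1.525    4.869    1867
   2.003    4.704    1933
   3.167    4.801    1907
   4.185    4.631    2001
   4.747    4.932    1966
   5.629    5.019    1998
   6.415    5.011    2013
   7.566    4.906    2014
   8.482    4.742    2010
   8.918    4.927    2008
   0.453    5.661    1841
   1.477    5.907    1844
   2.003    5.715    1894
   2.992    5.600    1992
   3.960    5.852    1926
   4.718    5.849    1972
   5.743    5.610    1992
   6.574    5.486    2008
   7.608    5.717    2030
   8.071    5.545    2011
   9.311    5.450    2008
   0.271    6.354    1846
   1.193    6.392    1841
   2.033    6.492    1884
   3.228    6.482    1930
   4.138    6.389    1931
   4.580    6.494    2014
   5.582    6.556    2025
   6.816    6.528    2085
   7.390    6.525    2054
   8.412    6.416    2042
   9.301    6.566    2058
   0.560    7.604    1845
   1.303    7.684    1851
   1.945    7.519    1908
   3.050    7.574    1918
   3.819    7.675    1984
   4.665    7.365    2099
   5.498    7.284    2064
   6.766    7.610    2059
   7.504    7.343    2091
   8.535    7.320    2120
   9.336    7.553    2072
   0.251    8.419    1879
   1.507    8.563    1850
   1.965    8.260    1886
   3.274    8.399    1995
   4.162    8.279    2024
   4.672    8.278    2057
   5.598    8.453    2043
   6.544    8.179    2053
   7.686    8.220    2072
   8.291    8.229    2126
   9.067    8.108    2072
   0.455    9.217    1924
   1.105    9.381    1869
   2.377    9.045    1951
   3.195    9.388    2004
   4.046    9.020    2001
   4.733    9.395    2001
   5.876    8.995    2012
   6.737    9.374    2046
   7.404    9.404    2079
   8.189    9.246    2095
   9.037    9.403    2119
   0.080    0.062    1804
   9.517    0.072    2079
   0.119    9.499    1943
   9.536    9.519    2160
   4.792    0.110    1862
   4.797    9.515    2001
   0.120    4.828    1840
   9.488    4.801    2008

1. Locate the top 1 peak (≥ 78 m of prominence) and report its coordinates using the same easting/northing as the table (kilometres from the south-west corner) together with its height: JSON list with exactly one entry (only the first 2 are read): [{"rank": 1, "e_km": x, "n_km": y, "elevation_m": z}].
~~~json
[{"rank": 1, "e_km": 7.96, "n_km": 0.49, "elevation_m": 2166}]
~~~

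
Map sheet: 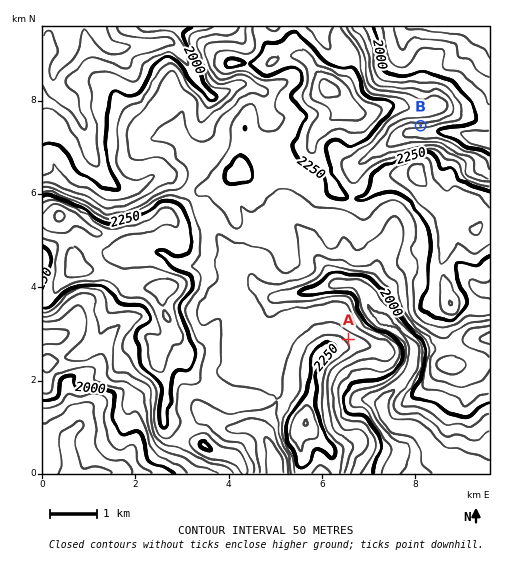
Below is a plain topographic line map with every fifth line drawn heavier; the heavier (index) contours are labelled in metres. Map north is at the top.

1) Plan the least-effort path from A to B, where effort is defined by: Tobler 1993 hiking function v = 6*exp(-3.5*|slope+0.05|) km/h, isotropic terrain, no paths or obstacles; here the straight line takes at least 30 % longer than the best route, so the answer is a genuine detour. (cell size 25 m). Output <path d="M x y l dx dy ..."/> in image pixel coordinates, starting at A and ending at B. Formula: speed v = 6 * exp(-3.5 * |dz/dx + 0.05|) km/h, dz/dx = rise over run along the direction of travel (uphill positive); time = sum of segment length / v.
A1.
<path d="M348 339l-8-16 0-13-3-7-3-2-14-7-2-3-1-2 2-5 2-2 7-15 9-7 17-35 0-27 6-12 0-10 10-21 26-26 7-3 18 0"/>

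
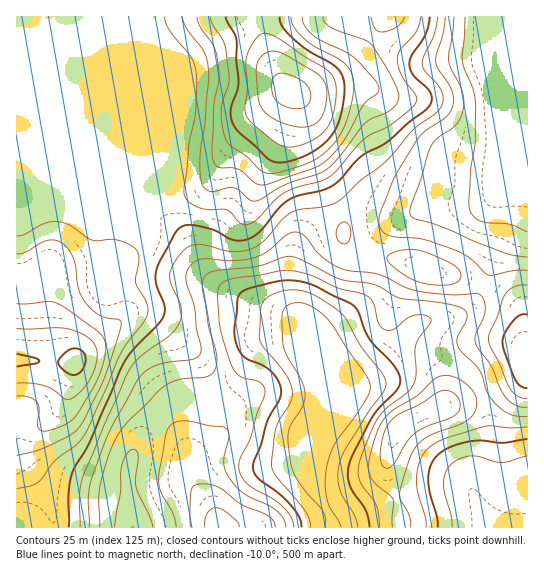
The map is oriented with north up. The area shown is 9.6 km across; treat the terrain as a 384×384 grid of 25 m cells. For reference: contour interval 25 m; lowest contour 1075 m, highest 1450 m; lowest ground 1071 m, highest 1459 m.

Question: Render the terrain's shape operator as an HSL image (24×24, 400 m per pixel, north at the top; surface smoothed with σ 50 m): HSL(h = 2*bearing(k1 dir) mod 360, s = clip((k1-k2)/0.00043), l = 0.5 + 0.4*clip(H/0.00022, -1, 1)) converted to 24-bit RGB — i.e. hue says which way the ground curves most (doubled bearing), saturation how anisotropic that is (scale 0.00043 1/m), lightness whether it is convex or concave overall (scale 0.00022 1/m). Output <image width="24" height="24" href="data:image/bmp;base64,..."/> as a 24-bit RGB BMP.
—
<image width="24" height="24" href="data:image/bmp;base64,Qk32BgAAAAAAADYAAAAoAAAAGAAAABgAAAABABgAAAAAAMAGAAATCwAAEwsAAAAAAAAAAAAAdmFYo7l23+eqTkqfUjOINy5reGBhS3h5jsefyuPLg6/u1uH13djzhB7/TgCEVC9WQ3FHz++d2OPBfXi5RyqWa2CEgnh3g4N4WYpnfr9m5uB3O0xnMzB5Qy2Rj2ajb7CJQtpzr+CSPb6Fe7dHuz4iTAM2Vwpzu1CqgaxYjf9JpeFac0htVzdueGd/iH94fYZ+daJ4e6Va3qNWgKE9FUNcLzuAZmOkx8ahYLhXuOEqaWscUFMWcjsheDl2DBN5oH3R5rPY7vm4db48TjpDP0lTa2JZlpFWcINbtkxOn5Y6zMEzt9VpDzJGI0VXTn11v8eMrJqNxWhht2RJQ59VITx5dnKBFFR0L3jA63fP/+LMqGtBTjIuPkgpPlIvp6dCbXk+kD7b7KTL0tWNqc54HjJfGkpePKKIeL92n3Z+sGmN1J+hsalrEiw7bX2Aa4KAADQyPSbP/8zP/5bcxjyzW5+ZK7LBalmwol1RJE0kzWtV+dXDzcBuKEt4I1+KNJ12Zo9OgG9Sl5VtwIV/3Gt+UX2nE3F/f3+ANHlyADMq4O+q/8z6+cz/1NX3Hx/9nAq18G5SO3NZNZQ87saI8t6sJHaLJERxVHZXS2k5dYA/SbxDZIKy3sjausPkJgWZf3+Af4CACDArHjcAZ3AE3ORR5pOQegGLiAad9uPViJLqb5HgzLDZ9uDVbzuqGClAUlBxjmGNcsWAV+6WI5aps82PqyVxeil7f3+AgVR3ahxJSqpCM8hCc8goizMROwwnN0R36PnSfHazdGeyo9TO89jh/0vlWDKdMoOLYcK+sOfFcbqhLipMn58qZxhZgH6AgHyAaA5ls5J+atWEWbGil2uhkTrNdUXrktDoyeq/gGiGbpxuhsheokVG/SXH653eVnzHUsuacMpdez5jc0x+dJptPjl4gH9/aCJMOzqAm8WaxM+LMW87UnQzLnIsOIuTtqx51dKSdnRJk5pDl8pAUUFff0x/2amejYzJk6TBp3uccz5+hUhIg1csPzcWLRYKaDMaPJwhO5Uj22Qghi4XVFIRNXcMB3s0O8Bew9GTg2ScpbJ4obVmSjZZdHlLx9VClak7dm45fycgVxANWDYUknQxejl4ST1+cKWZn7mCN4tlmEdCvo7a0+P4z+z8K7z/INHbqcSyeUDV1Lm6o4uuaTWsd32pvqOSx19bdkZJbR9TxC57sa6AaseiH2PaUkjflKrSuNThfp/0l7//0Oz7udfwpo7RhFG/R52ZVpxKN1JozruQt2iNZkeNgp6VomyVz4advTvBbTWkem7F5MTMe8qKHVZ9NmyVksC2mr+XP8SGJLF4jq9JlV5Dj3RSg118mGVwd25RPW8/jac7nltFeFtZhntXfnhdqFxbvjWTmFiFQZiE1I6K5L+XIkFbMYFpOqlGqLZ3qIVYSmgzP2YniYJAlpVCT2xIgGZhl3OEfIB8dYRkhXlngHl5gH9/gH9/aHCHmEfI2nq/XrFsWDyQ/6d5UUQlKFAaO5kSKo0mo4xfhZB1WH+AXn1gqKZuVYhsSG9NhoJWgH9/gH+AgIB/gH9/gH9/gH9/foCAKjx00FyZ24OCOTJ09IiO6nCiRKVsL+krEn5UaIxJgJ9PUoJ2XHqLqaSCXoWMVVZ/gIB/gIB/f3+AgH9/gH9/gH9/gH9/f3+AKjV2aEut7YyXcUCSp66C6b/a5rvjvdCbIYB5L3RxsL9YNYVRPm1kn5ZohqBrSFaBgH9/f4CAgH9/gH9/gH9/gH9/gH9/f3+ANlaAKy9/6FVrvICUeaJ2rpRi0ZeF6ePSRl7GIS59yLNreHw5H0QbJawiWqp7RUKBgH9/gH9/gH9/gH9/gH9/f4CAgH9/f3+AVmSADhJPxpe73bLYzHCsub2atda94ufQYDfCRBixwqvKupTpl7/qW+3fMHSiTEN/gH9/gH9/gH9/gH9/gH9/gIB/f4B/f3+AY2KBESZfVLJHozNC17uWwNrOwNHU5tbWXSnYHirjwuvldaPvz8XtmILWUhacaFeCgH9/gH9/gH9/gH+Agm10lIBWYY9tf3+Ab0p6Ki9RcmNQaLKMxuvDreK/qOzrz7jozDj5SEPE1rJMSE4Va3wVd00vTRxbf32Af4CAgH9/f3+Af32AllKanLumX2qggmN7dSddXkRgNYtCMOI/luh4ou+WQZxTYSEmkxcvnycx2zIS0Ic1LaYqPH9vKDZxf3+Af4CAf4CAgH9/cmuBd6RkmalieVt9cTeTfkjEhHDLkrTIaMtqifwdlMkAJx0MORoXfVJAj1d0wY+Y4drOlcTCM2KQHyduf3+AgIB/"/>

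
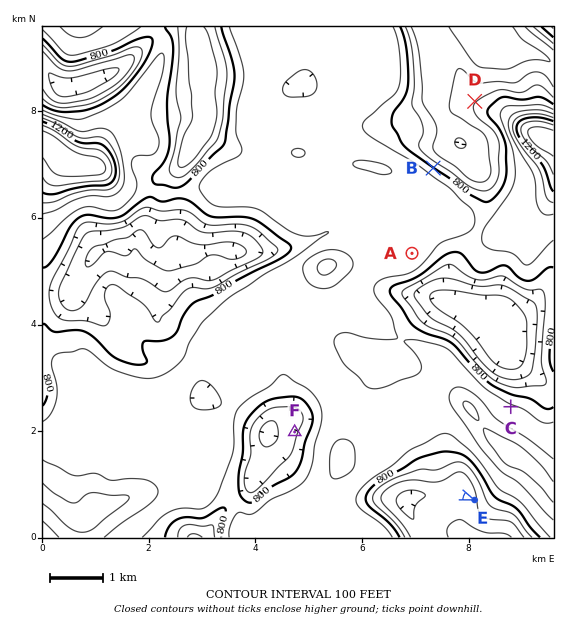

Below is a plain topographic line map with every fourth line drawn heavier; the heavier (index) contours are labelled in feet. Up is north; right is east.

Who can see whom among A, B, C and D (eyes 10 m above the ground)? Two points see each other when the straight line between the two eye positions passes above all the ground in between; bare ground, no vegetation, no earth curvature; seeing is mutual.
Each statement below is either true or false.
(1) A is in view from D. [false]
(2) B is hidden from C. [true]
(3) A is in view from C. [true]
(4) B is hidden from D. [false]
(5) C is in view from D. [false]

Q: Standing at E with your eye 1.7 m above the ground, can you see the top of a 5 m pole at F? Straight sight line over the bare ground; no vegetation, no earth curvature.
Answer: no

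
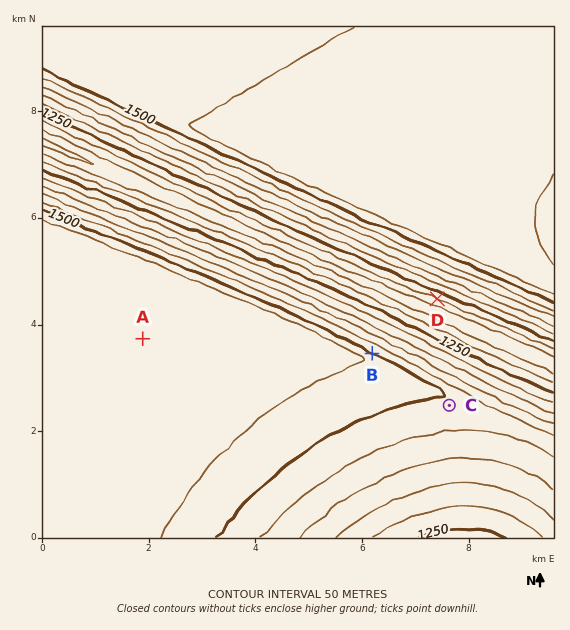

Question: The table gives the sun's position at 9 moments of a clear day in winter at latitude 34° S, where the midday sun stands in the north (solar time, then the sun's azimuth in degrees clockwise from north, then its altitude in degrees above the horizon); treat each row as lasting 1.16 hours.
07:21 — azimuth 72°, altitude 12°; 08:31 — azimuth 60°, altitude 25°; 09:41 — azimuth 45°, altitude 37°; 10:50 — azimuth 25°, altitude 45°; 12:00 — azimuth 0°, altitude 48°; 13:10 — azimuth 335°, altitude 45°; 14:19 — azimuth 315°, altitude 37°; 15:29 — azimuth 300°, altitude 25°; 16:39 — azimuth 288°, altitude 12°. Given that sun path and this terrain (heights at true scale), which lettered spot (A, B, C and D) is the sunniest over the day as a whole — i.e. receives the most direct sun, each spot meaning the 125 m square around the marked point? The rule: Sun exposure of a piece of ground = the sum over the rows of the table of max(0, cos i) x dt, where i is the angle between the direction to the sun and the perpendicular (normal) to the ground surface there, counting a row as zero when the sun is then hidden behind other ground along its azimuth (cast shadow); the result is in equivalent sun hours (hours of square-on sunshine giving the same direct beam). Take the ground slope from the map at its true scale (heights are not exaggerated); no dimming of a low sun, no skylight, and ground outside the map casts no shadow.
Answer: B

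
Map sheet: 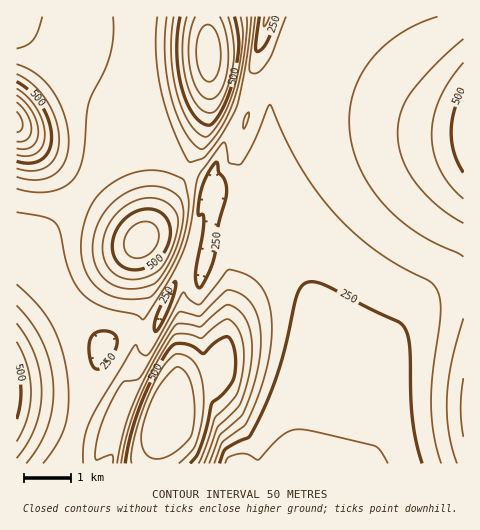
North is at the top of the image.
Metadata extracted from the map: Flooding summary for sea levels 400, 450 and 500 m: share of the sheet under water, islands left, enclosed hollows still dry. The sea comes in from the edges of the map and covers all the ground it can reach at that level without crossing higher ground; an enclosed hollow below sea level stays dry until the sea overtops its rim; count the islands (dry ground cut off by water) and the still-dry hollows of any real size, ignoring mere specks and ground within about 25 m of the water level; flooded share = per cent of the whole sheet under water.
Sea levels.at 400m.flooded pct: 78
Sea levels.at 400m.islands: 1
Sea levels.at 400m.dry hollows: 0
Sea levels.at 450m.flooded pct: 85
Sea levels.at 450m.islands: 1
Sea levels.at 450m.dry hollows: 0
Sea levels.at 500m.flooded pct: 90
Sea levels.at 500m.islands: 1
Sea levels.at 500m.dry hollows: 0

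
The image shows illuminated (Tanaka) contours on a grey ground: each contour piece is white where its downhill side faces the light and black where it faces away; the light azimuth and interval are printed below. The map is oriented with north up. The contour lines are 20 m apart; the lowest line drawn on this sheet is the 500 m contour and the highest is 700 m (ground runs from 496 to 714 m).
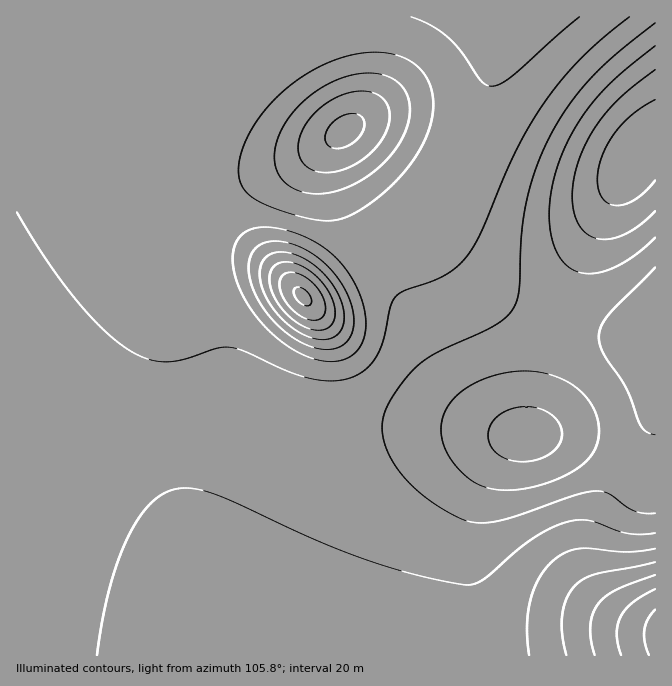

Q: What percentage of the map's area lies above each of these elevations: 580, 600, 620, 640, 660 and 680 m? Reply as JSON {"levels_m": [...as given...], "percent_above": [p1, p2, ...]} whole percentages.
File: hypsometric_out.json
{"levels_m": [580, 600, 620, 640, 660, 680], "percent_above": [96, 92, 51, 20, 9, 3]}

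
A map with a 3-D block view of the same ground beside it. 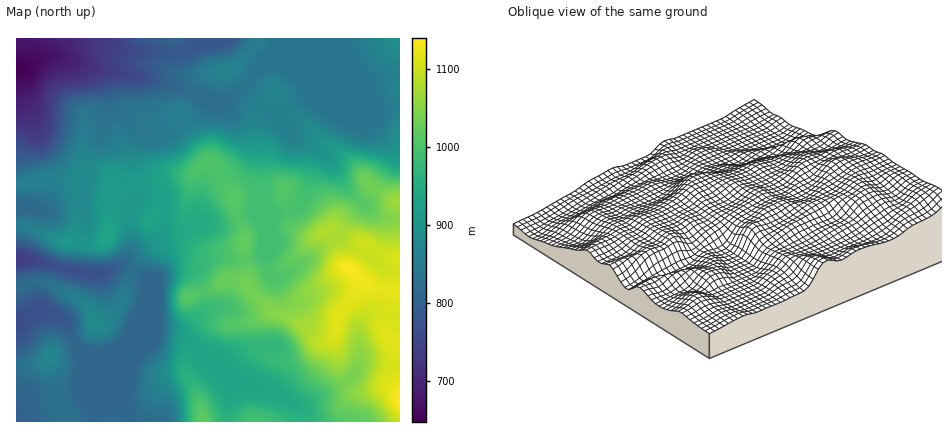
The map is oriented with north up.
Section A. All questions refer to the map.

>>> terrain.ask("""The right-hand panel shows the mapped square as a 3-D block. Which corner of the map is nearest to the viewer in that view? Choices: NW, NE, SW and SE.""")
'SW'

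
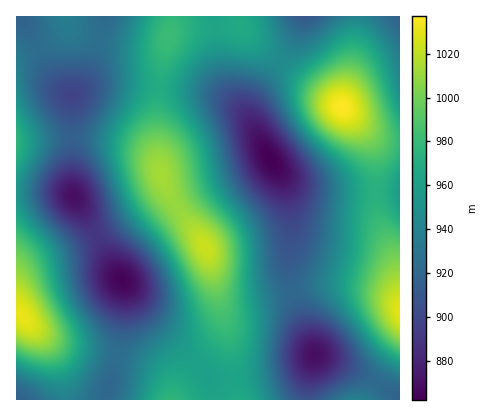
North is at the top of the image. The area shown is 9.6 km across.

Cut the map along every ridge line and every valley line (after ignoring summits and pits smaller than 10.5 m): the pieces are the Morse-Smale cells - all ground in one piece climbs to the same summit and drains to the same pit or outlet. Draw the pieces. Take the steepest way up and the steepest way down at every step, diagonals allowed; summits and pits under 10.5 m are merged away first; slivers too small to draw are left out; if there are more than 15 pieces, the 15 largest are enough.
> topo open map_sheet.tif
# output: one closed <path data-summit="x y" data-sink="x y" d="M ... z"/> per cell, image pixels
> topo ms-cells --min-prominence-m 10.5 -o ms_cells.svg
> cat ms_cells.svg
<path data-summit="206 248" data-sink="270 160" d="M238 16l-24 0 1 22 3 26 6 20 22 30-18-14-14-7-22-4-34-2-1 61 7 36 14 26 25 32 17 52 6 7 20 2 46-11-3-14 2-62-3-20-6-18-19-32-13-30 5-20 25-34-22-17-18-19z"/><path data-summit="206 248" data-sink="122 280" d="M166 187l-3 5-7 7-60 37 19 34 30 42 64 66 4 10 1 12 24 0-9-66-22-84-35-50z"/><path data-summit="22 316" data-sink="122 280" d="M96 236l-64 27-12 11-4 10 0 28 4 1 24 25 10 16 9 28 3 18 40 0 12-48 6-44 0-24z"/><path data-summit="342 108" data-sink="270 160" d="M280 62l-22 30-8 18 3 16 20 38 13 15 16 9 24 4 50 0-1-38-10-22-27-29z"/><path data-summit="400 312" data-sink="270 160" d="M280 173l8 23 3 20-2 62 3 14 32-7 36 0 16 3 14 6 10 11-5-43-16-42-3-28-66-2-16-6z"/><path data-summit="206 248" data-sink="314 354" d="M216 286l15 58 7 56 68 0 3-24 6-22-15-36-7-24-3-2-44 11-14 0-6-2-6-7z"/><path data-summit="400 312" data-sink="314 354" d="M350 284l-32 2-26 6 23 62 33 13 28 16 24-39 0-38-8-10-10-6z"/><path data-summit="172 400" data-sink="122 280" d="M124 282l0 26-4 34-14 58 108 0-1-12-4-10-56-56z"/><path data-summit="206 248" data-sink="74 196" d="M92 138l-19 0-1 52 4 10 22 35 58-36 7-7 2-6-9-26-10-9-26-9z"/><path data-summit="342 108" data-sink="400 16" d="M400 16l-44 0-3 44-11 42 0 6 24 21 14 9 10 3 10-1z"/><path data-summit="206 248" data-sink="72 96" d="M124 83l-26 1-26 12 1 42 29 1 26 5 20 9 10 13 0-78z"/><path data-summit="22 316" data-sink="74 196" d="M50 192l-34 0 0 91 4-9 12-11 42-16 22-11-24-41z"/><path data-summit="342 108" data-sink="306 16" d="M356 16l-52 0-10 26-14 20 62 45 11-47z"/><path data-summit="168 36" data-sink="270 160" d="M214 16l-43 0-1 18-7 22-4 30 55 7 14 7 14 12-15-22-6-14-5-26z"/><path data-summit="16 142" data-sink="72 96" d="M38 49l-22 9 0 82 56-2 0-42-8-6-13-14z"/>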